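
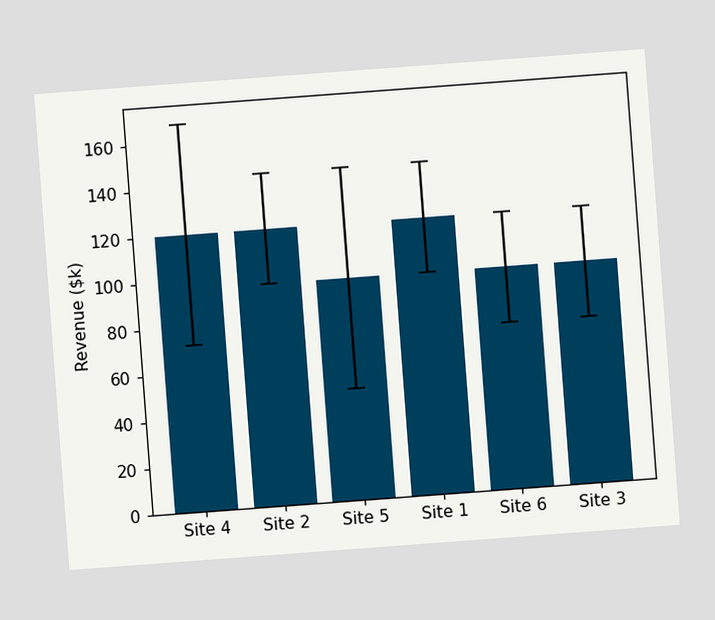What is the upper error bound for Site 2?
The chart is tilted about 4° counter-clockwise. The Site 2 bar's upper whisker reaches $144k.

$144k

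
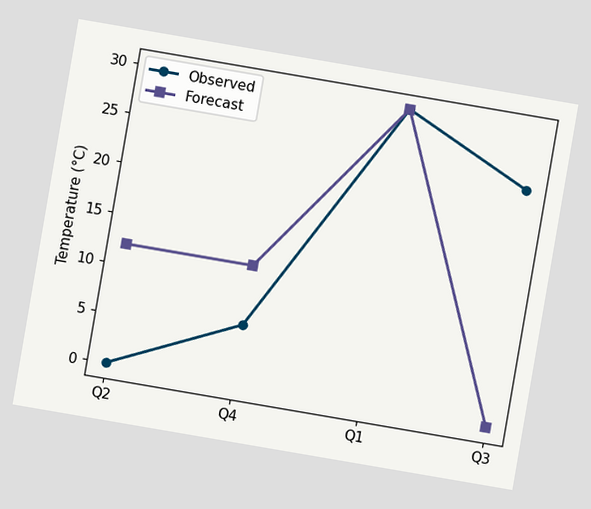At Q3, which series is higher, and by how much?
Observed, by 24°C

The chart is tilted about 10° clockwise. At Q3, Observed sits above the other line by 24°C.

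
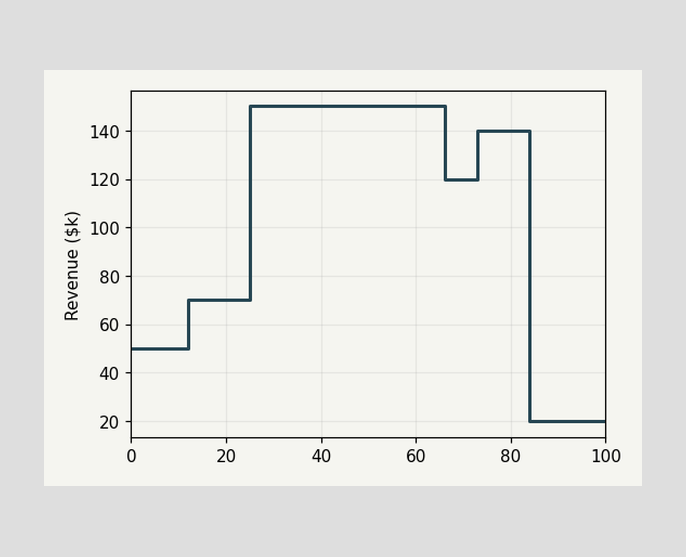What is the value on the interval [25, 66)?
On [25, 66) the step sits at $150k.

$150k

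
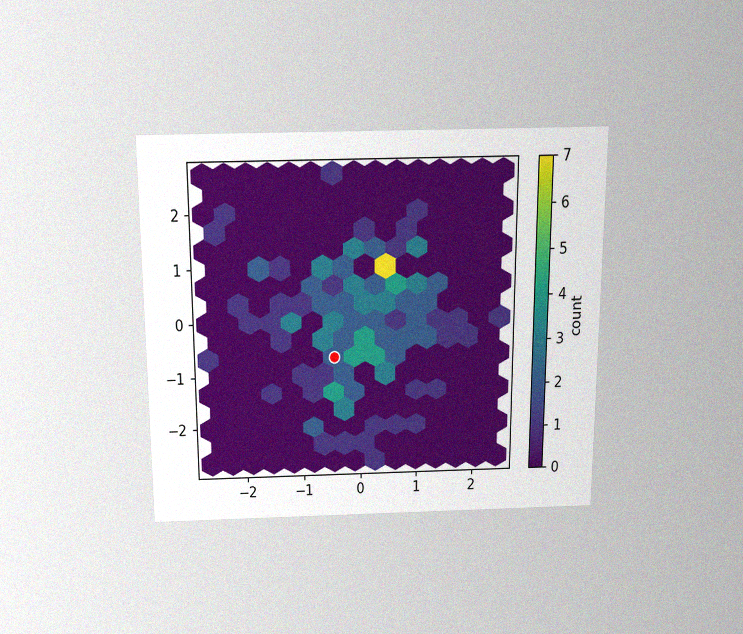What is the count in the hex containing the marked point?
2

The chart is viewed slightly from above, with some photo noise. The marked hex reads 2 on the colorbar.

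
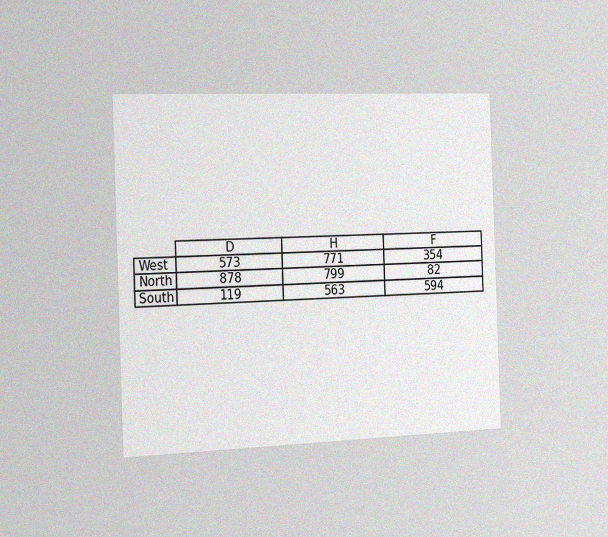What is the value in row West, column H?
The chart is tilted about 2° counter-clockwise and viewed slightly from the left, with some photo noise. The (West, H) cell reads 771.

771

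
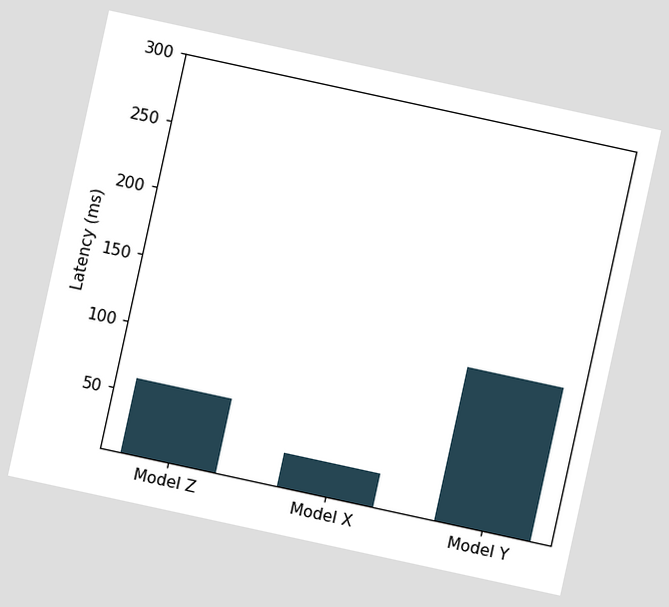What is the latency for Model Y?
120ms

The chart is tilted about 12° clockwise. Reading along the chart's y-axis, the Model Y bar reaches 120ms.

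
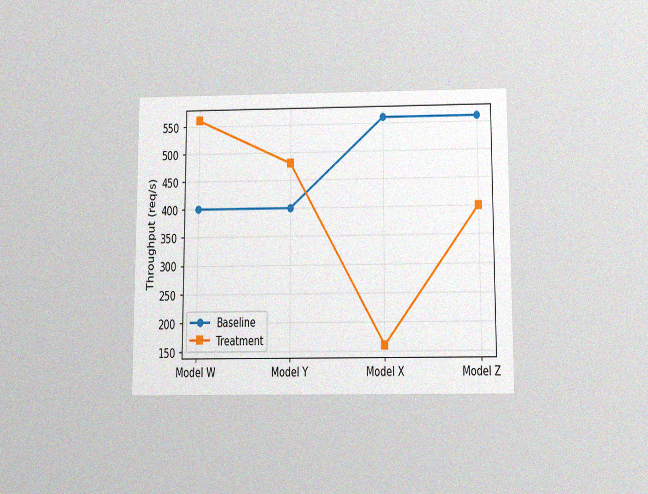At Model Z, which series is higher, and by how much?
The chart is viewed slightly from below, with some photo noise. At Model Z, Baseline sits above the other line by 160req/s.

Baseline, by 160req/s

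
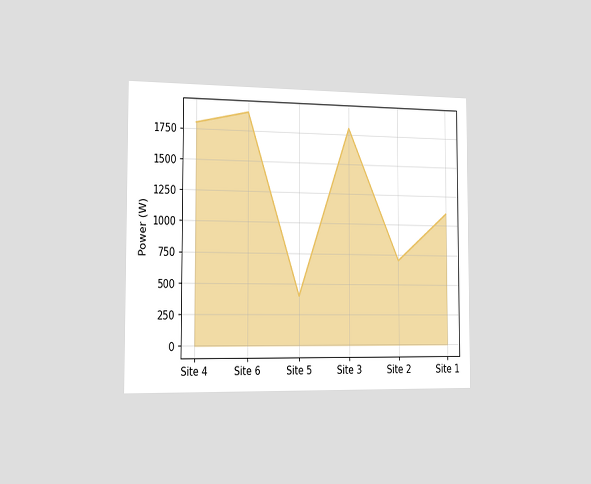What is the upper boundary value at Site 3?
The chart is viewed slightly from the left. At Site 3 the upper boundary is at 1800W.

1800W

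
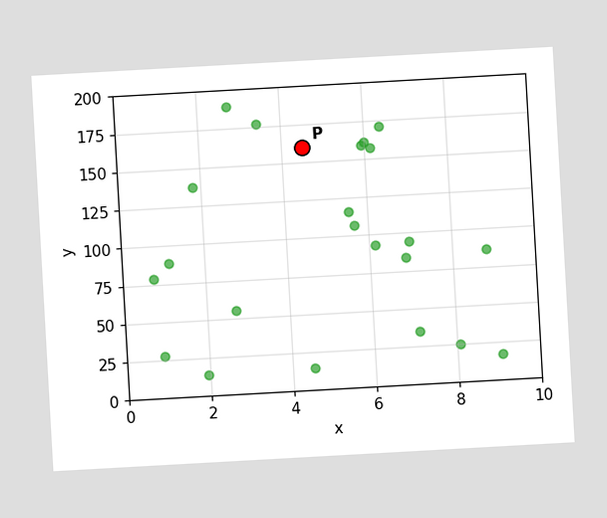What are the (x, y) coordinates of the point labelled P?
(4.5, 160)

The chart is tilted about 3° counter-clockwise. Following the gridlines from P to each axis, P sits at (4.5, 160).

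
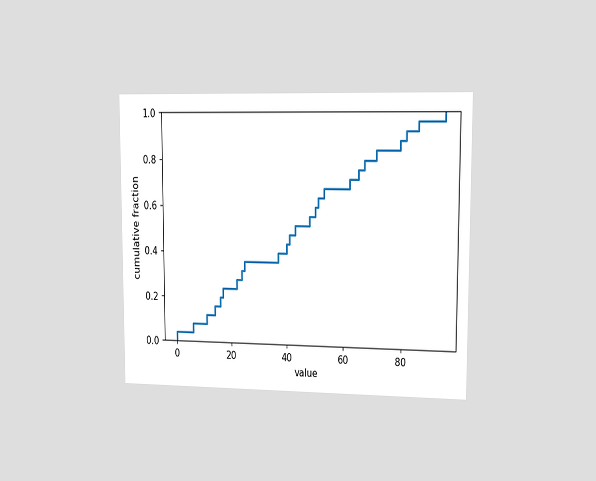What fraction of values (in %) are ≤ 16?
20%

The chart is viewed slightly from the right. At x=16 the ECDF step is at 20%.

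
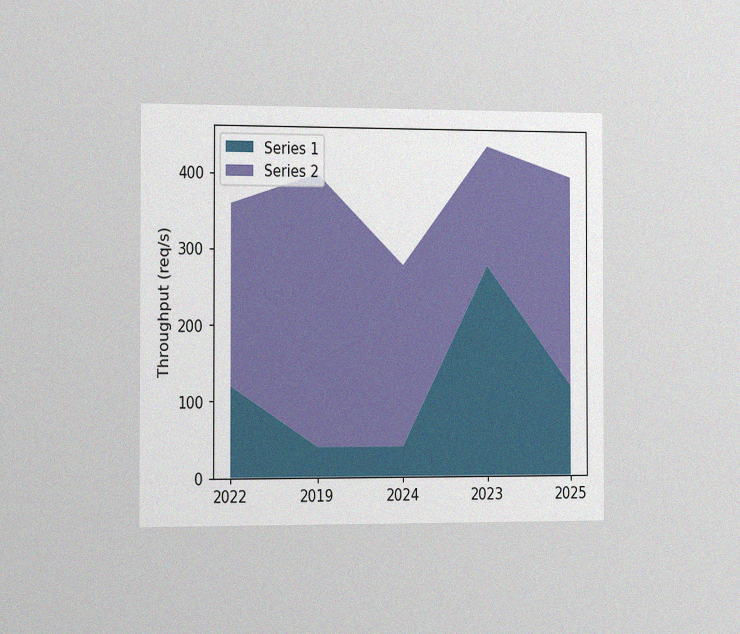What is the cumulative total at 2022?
The chart is viewed slightly from the left, with some photo noise. The stacked total at 2022 reaches 360req/s.

360req/s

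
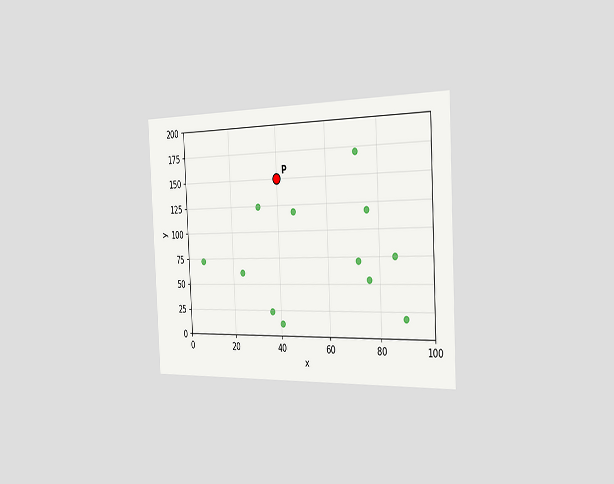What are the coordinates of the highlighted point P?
(40, 150)

The chart is tilted about 3° counter-clockwise and viewed slightly from the right. Following the gridlines from P to each axis, P sits at (40, 150).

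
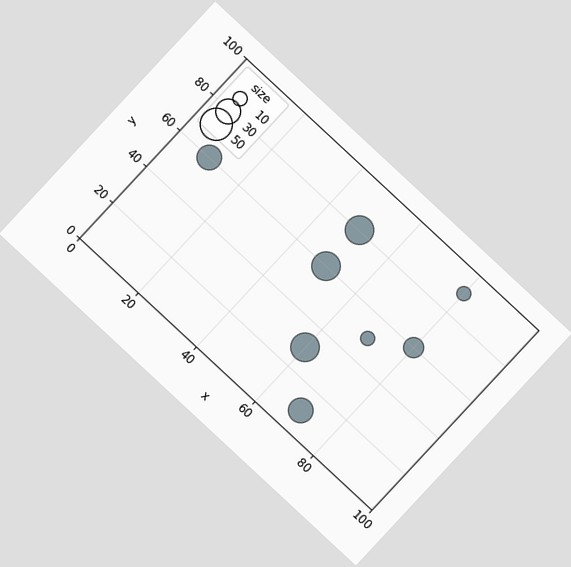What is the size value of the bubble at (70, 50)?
10

The chart is tilted about 43° clockwise. Matching the bubble at (70, 50) against the size legend gives 10.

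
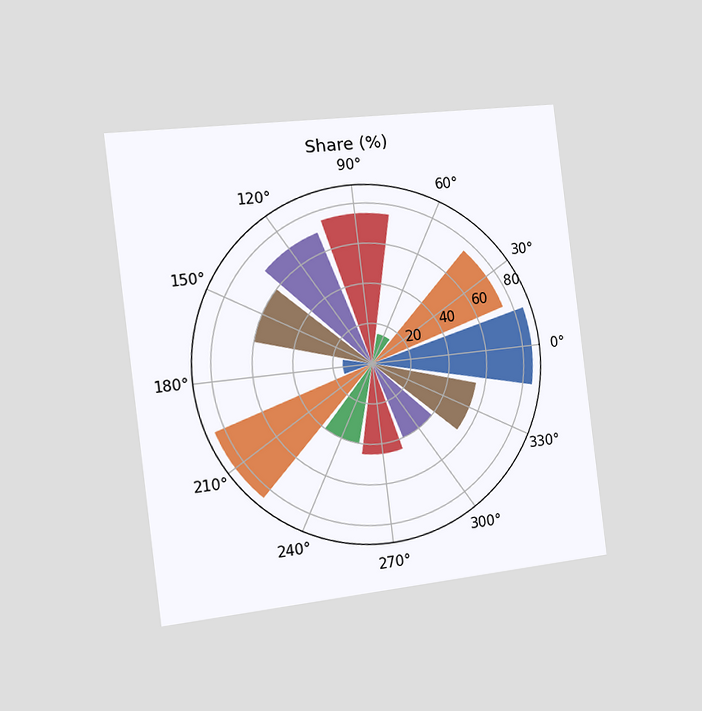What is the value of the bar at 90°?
75%

The chart is tilted about 7° counter-clockwise and viewed slightly from the left. The bar at 90° reaches 75% on the radial axis.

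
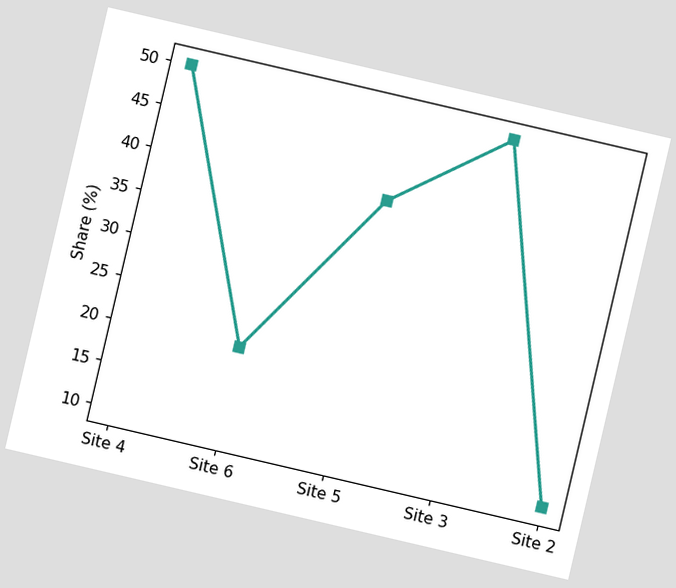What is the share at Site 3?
50%

The chart is tilted about 13° clockwise. At Site 3, the line is at 50%.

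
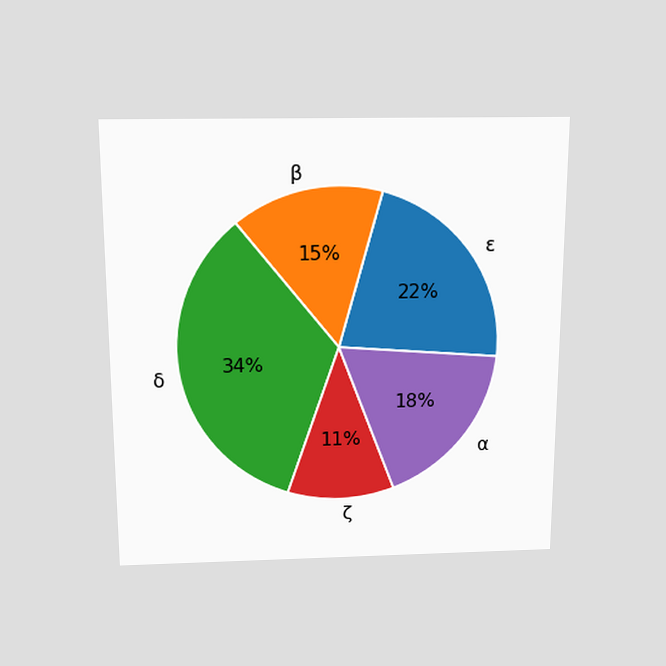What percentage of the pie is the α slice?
The chart is viewed slightly from above. The α slice takes up 18% of the pie.

18%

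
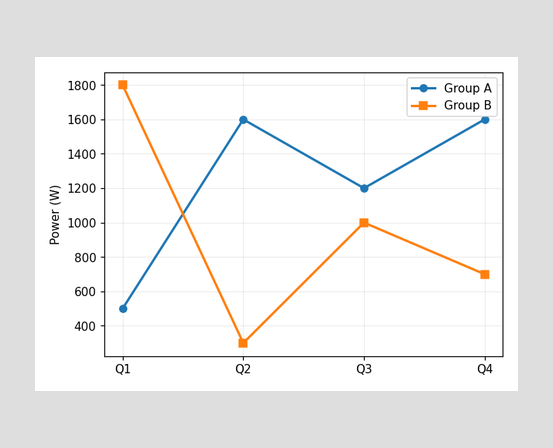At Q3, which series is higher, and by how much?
Group A, by 200W

At Q3, Group A sits above the other line by 200W.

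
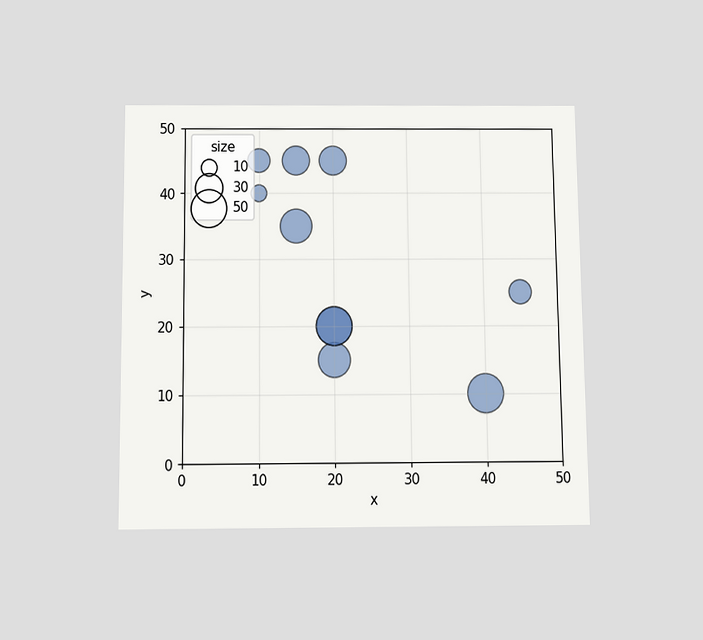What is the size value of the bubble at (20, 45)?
The chart is viewed slightly from below. Matching the bubble at (20, 45) against the size legend gives 30.

30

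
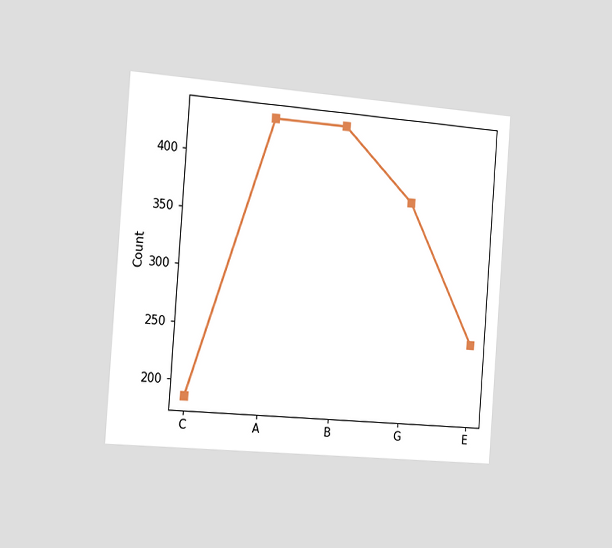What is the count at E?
The chart is tilted about 4° clockwise and viewed slightly from the left. At E, the line is at 248.

248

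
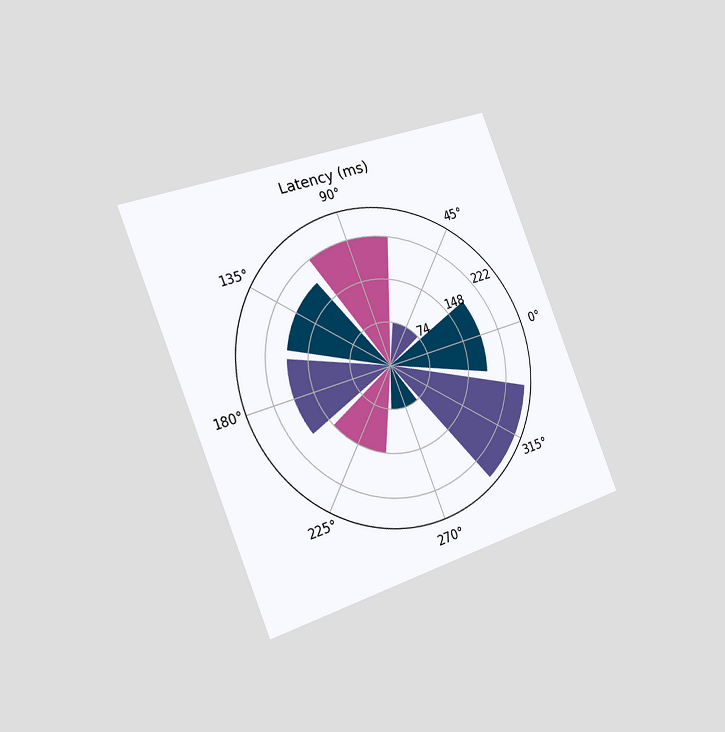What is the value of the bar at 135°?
185ms

The chart is tilted about 22° counter-clockwise and viewed slightly from the left. The bar at 135° reaches 185ms on the radial axis.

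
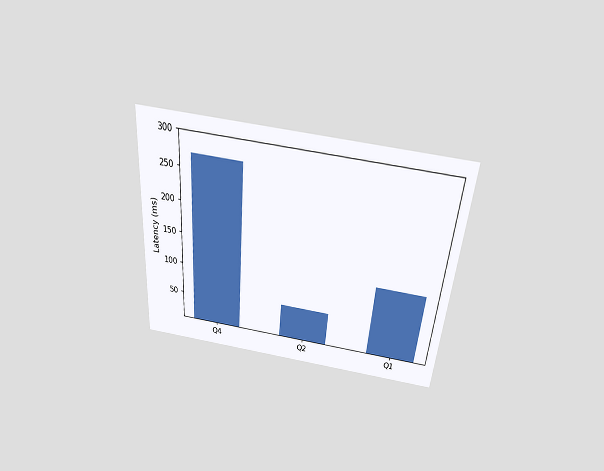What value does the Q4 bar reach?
270ms

The chart is tilted about 5° clockwise and viewed slightly from above. Reading along the chart's y-axis, the Q4 bar reaches 270ms.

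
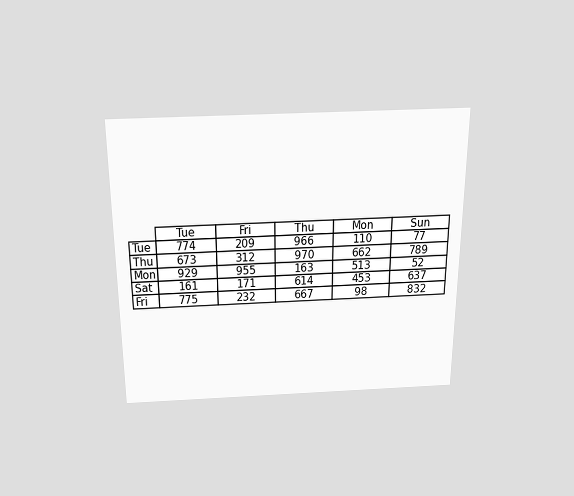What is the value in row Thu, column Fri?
312

The chart is viewed slightly from above. The (Thu, Fri) cell reads 312.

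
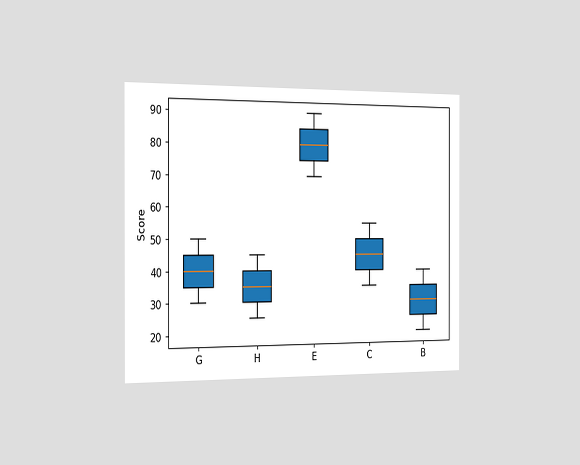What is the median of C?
45

The chart is viewed slightly from the left. The median line in the C box sits at 45.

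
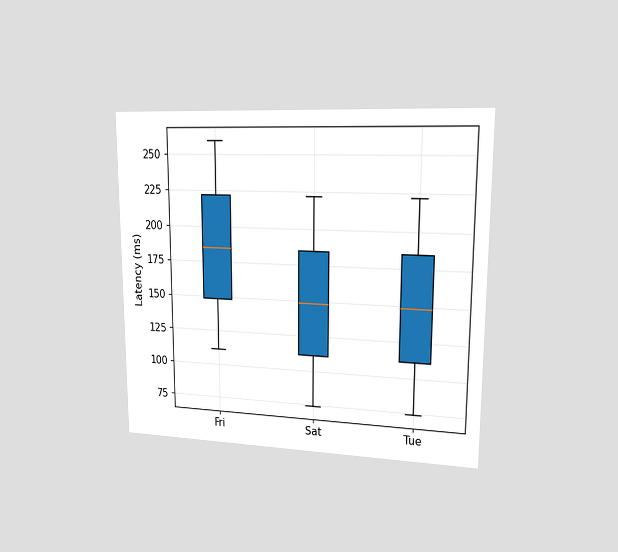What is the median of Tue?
The chart is viewed slightly from the right. The median line in the Tue box sits at 148ms.

148ms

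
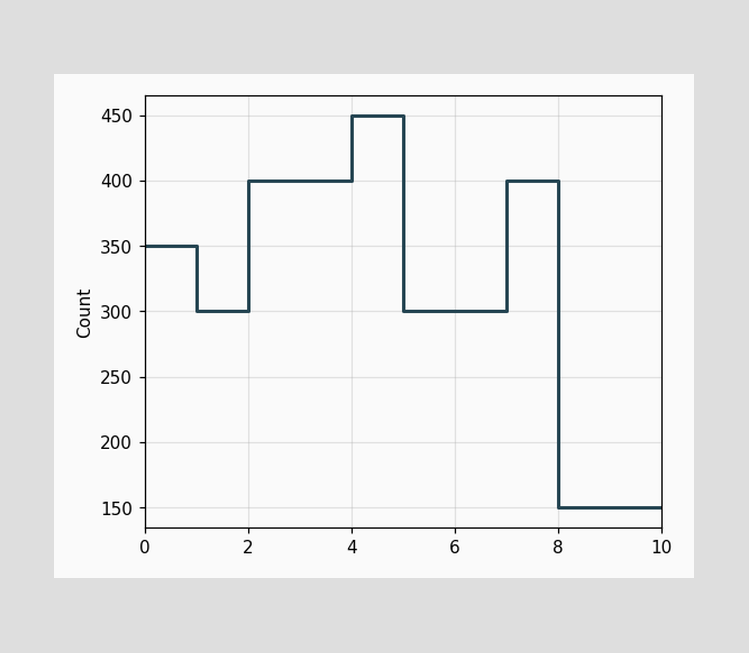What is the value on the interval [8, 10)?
150

On [8, 10) the step sits at 150.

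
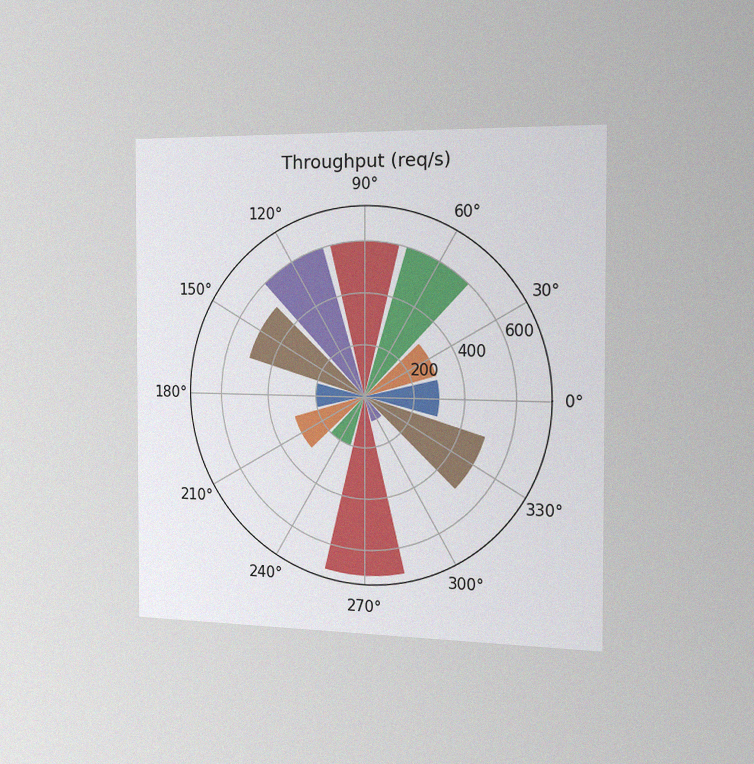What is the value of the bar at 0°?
The chart is viewed slightly from the right, with some photo noise. The bar at 0° reaches 300req/s on the radial axis.

300req/s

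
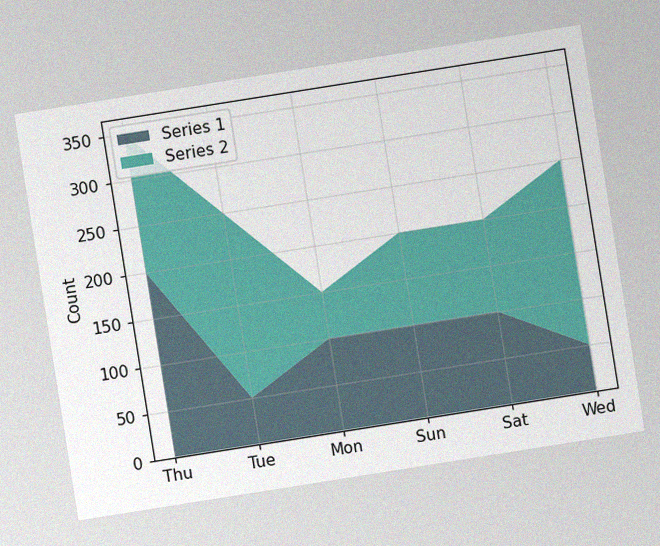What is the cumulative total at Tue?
The chart is tilted about 9° counter-clockwise, with some photo noise. The stacked total at Tue reaches 250.

250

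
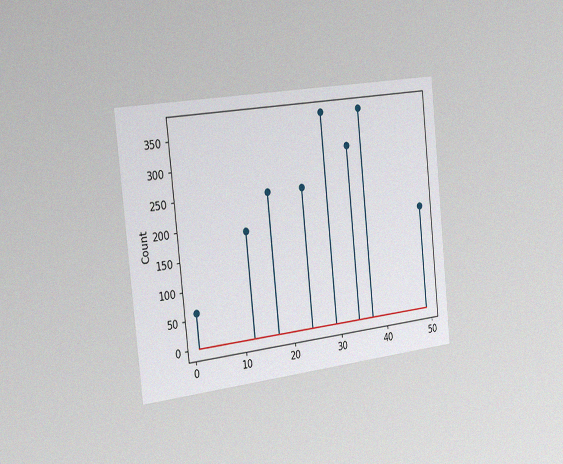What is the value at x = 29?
The chart is tilted about 6° counter-clockwise and viewed slightly from the left, with some photo noise. The stem at x=29 reaches 372.

372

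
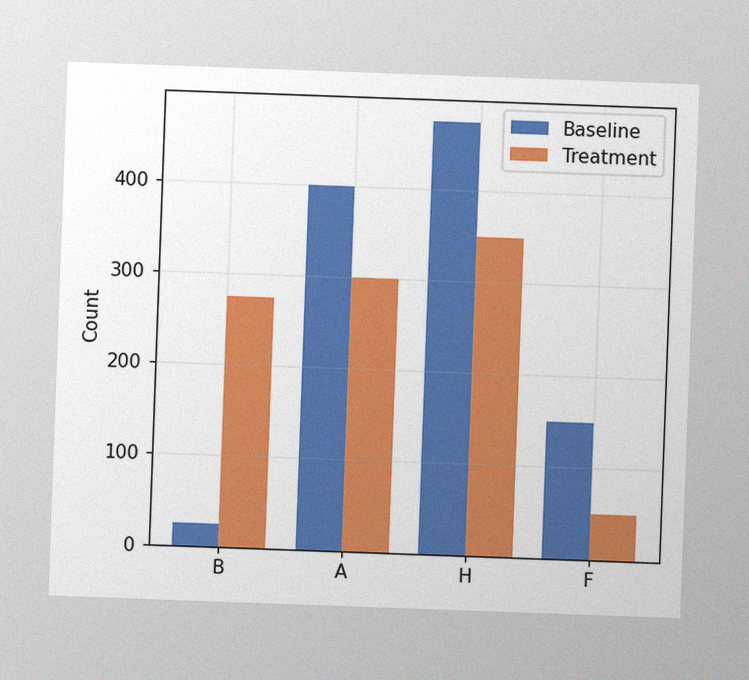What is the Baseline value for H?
475

The chart is tilted about 2° clockwise, with some photo noise. The Baseline bar at H reaches 475 on the y-axis.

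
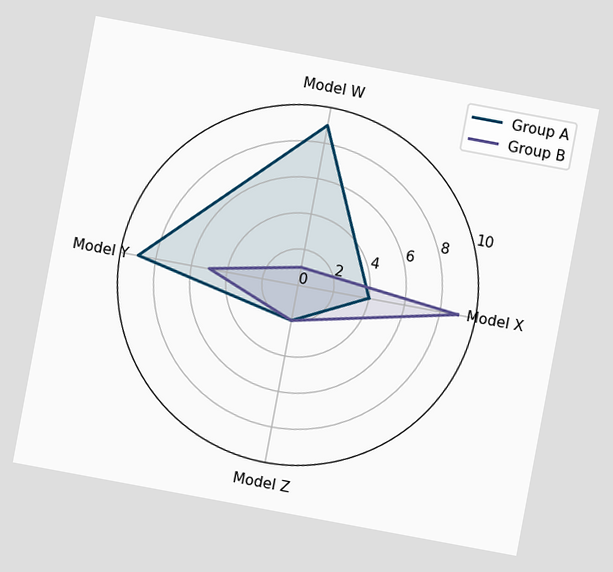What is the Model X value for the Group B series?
9

The chart is tilted about 11° clockwise. On the Model X axis, Group B reaches 9.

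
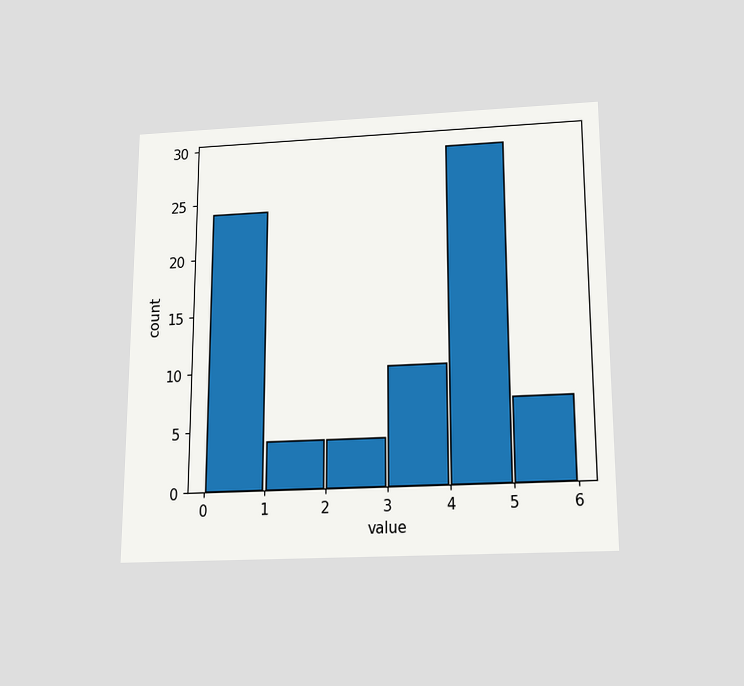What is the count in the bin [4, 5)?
The chart is viewed slightly from below. The [4, 5) bin has height 29.

29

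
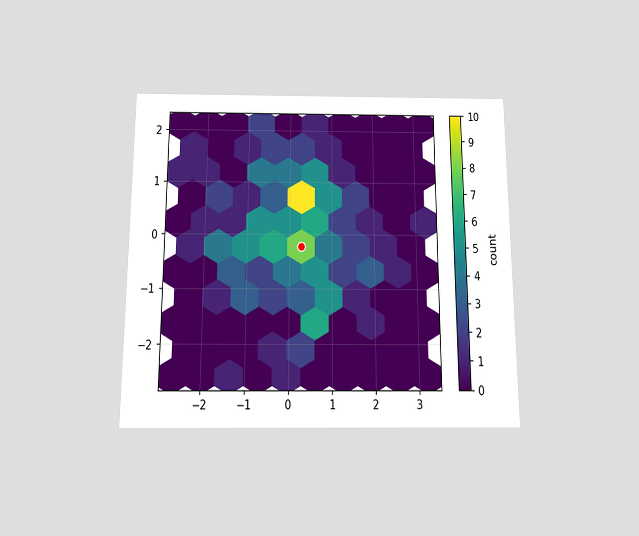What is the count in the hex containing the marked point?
The chart is viewed slightly from below. The marked hex reads 8 on the colorbar.

8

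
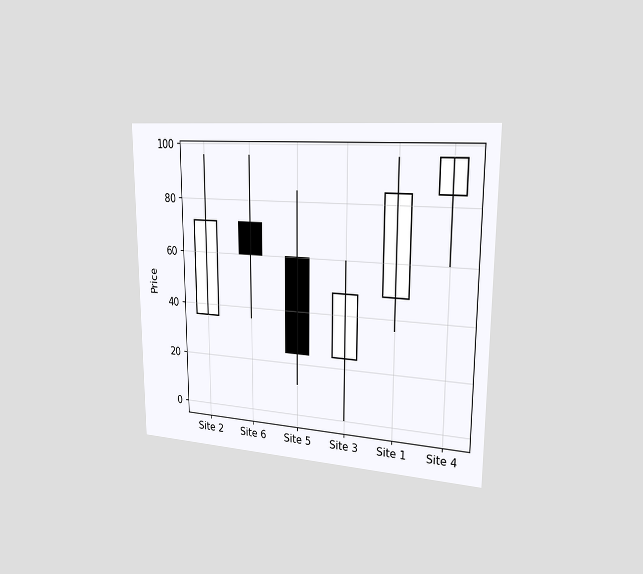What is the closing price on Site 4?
96

The chart is viewed slightly from the right. The Site 4 candle closes at 96.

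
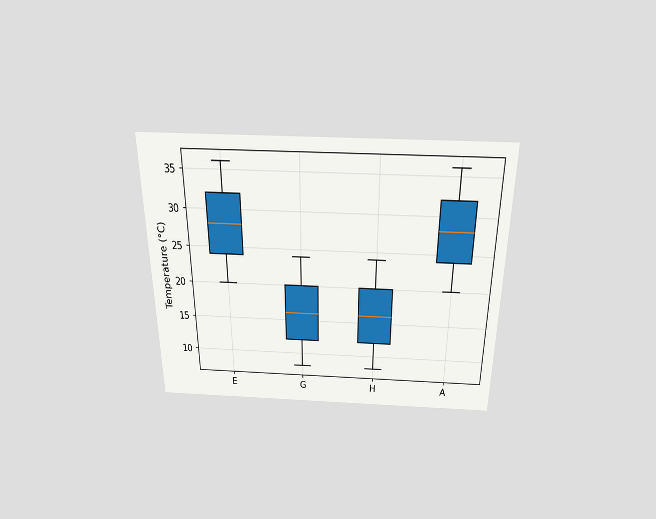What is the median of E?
28°C

The chart is viewed slightly from above. The median line in the E box sits at 28°C.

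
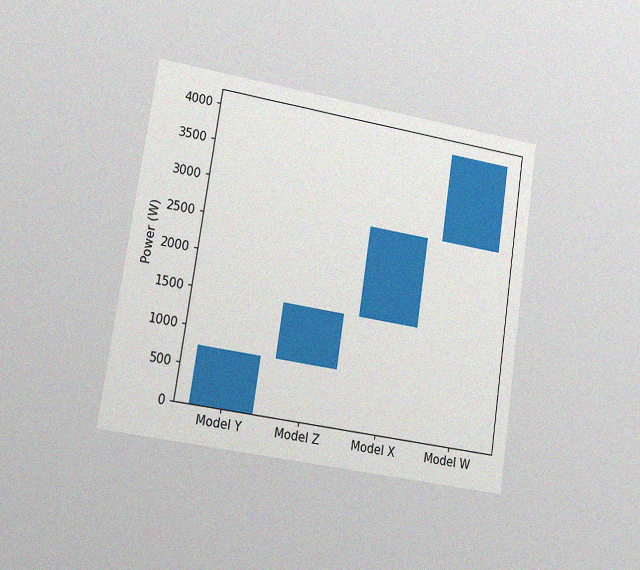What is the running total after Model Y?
750W

The chart is tilted about 9° clockwise and viewed at a slight angle, with some photo noise. After Model Y the running total reaches 750W.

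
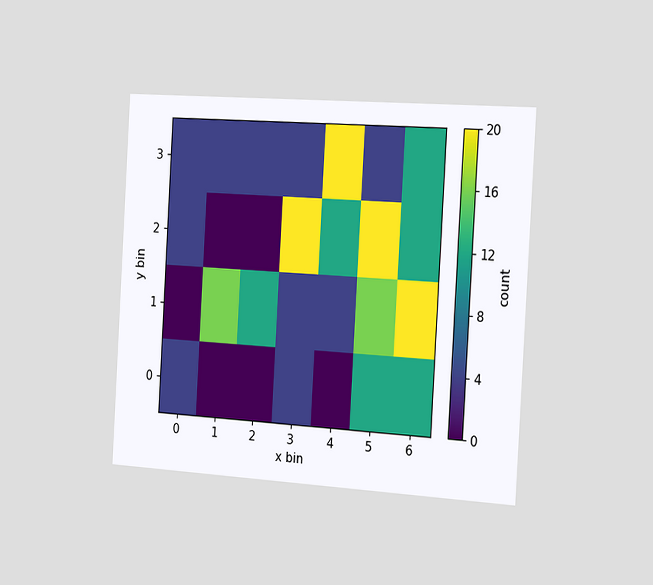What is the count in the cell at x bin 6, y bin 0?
The chart is tilted about 3° clockwise and viewed slightly from the right. Matching the cell (6, 0) against the colorbar gives 12.

12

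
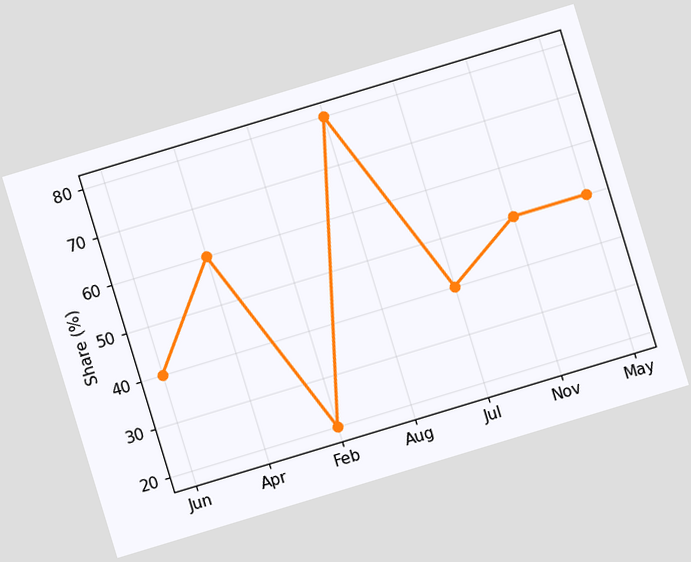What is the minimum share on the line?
The chart is tilted about 17° counter-clockwise. The lowest point is at Feb, and reading across to the y-axis gives 20%.

20%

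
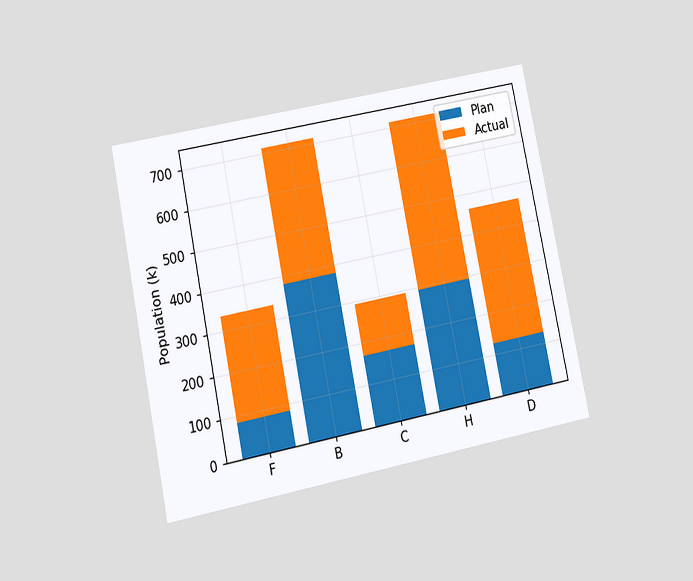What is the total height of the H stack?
714k

The chart is tilted about 11° counter-clockwise and viewed at a slight angle. The H stack's top reaches 714k on the y-axis.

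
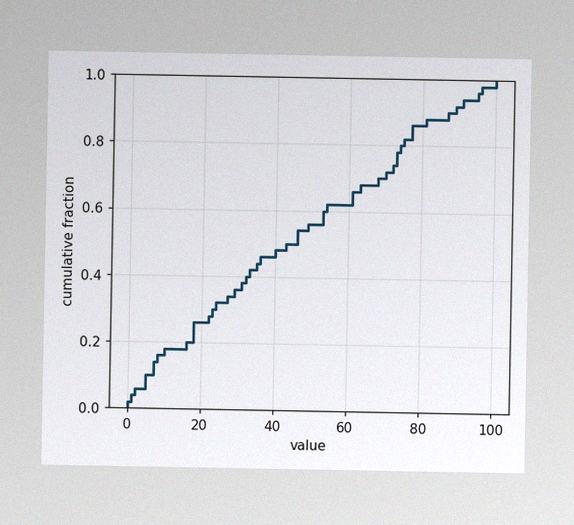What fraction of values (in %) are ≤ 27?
The image has some photo noise and uneven lighting. At x=27 the ECDF step is at 34%.

34%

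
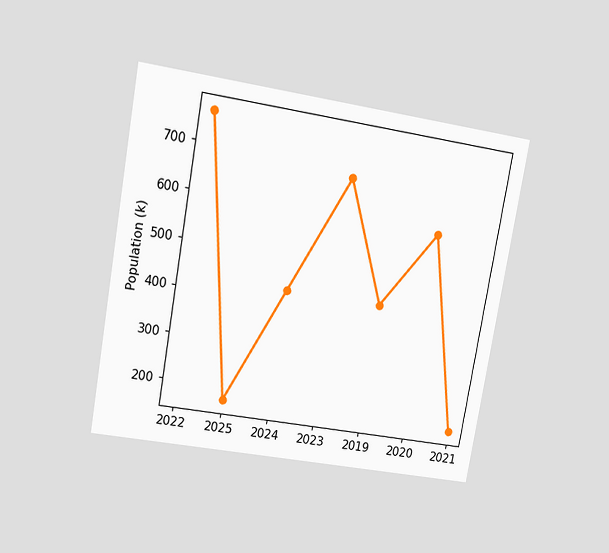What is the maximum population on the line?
The chart is tilted about 10° clockwise and viewed at a slight angle. The highest point is at 2022, and reading across to the y-axis gives 765k.

765k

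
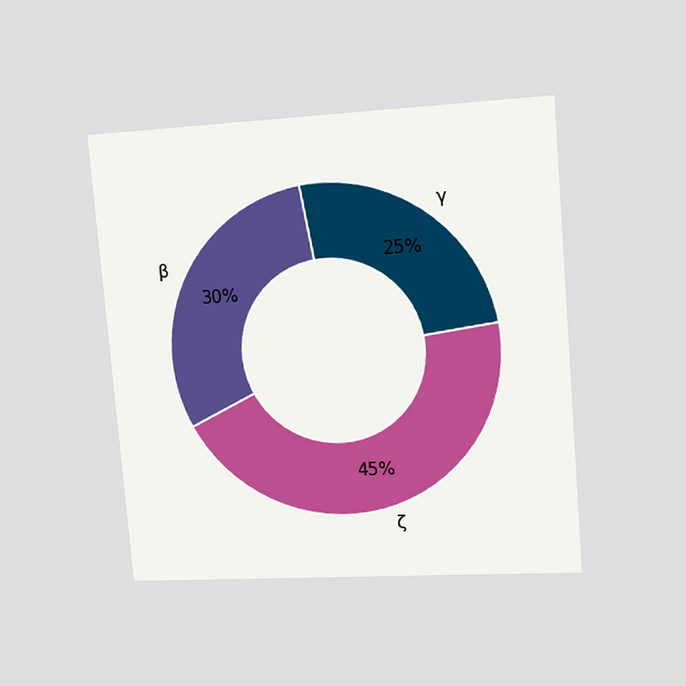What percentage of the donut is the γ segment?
The chart is tilted about 5° counter-clockwise and viewed at a slight angle. The γ segment takes up 25% of the ring.

25%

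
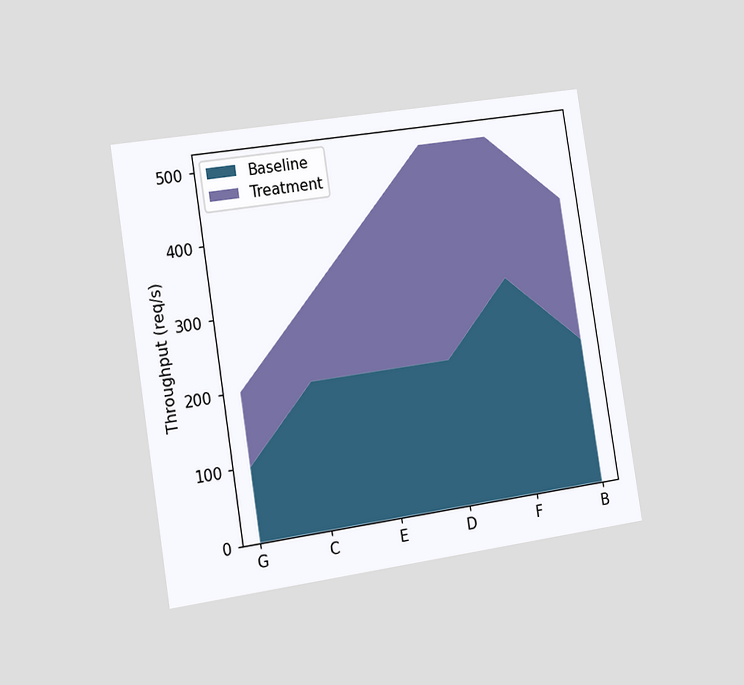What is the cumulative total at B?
400req/s

The chart is tilted about 9° counter-clockwise and viewed slightly from the left. The stacked total at B reaches 400req/s.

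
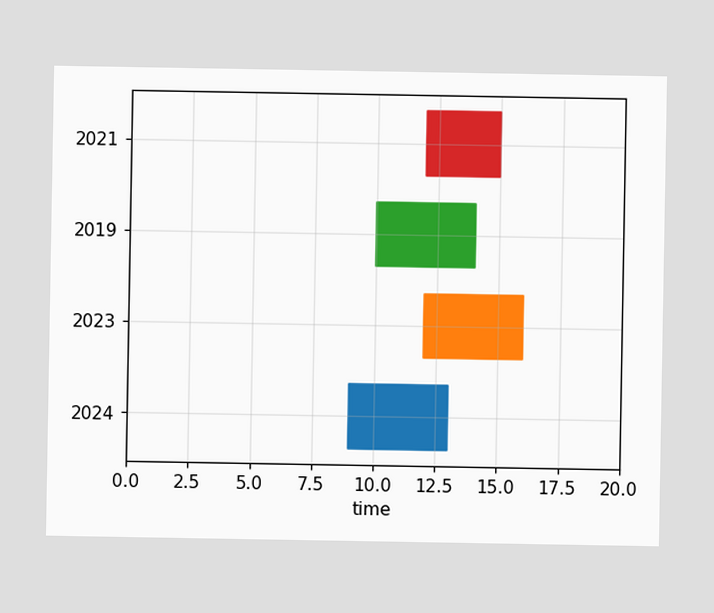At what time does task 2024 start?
The 2024 bar begins at t=9.

9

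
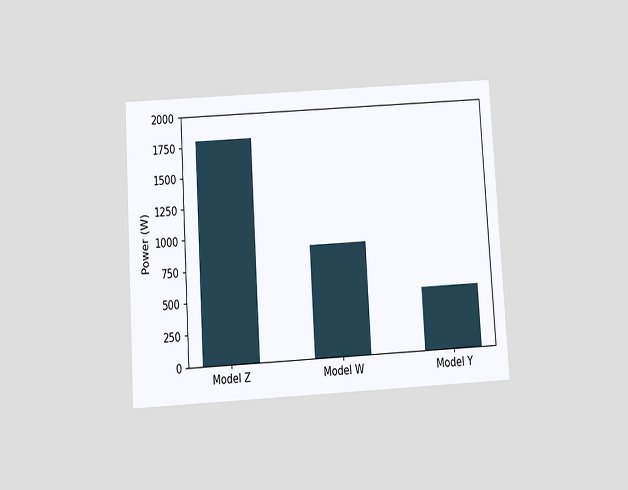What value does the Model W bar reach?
900W

The chart is tilted about 3° counter-clockwise and viewed slightly from below. Reading along the chart's y-axis, the Model W bar reaches 900W.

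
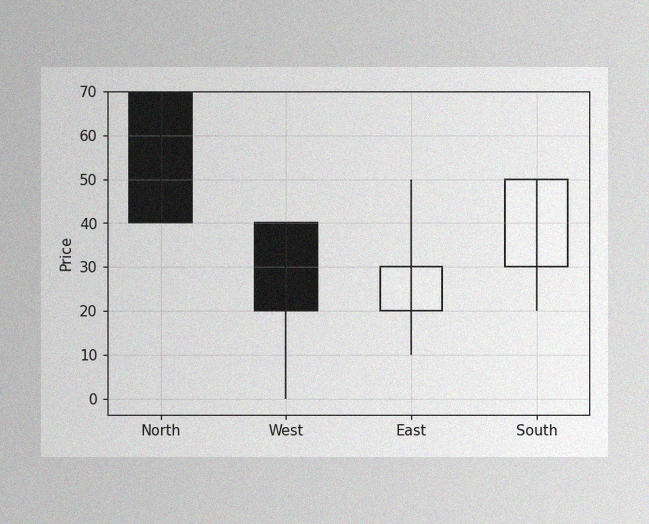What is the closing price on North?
The image has some photo noise and uneven lighting. The North candle closes at 40.

40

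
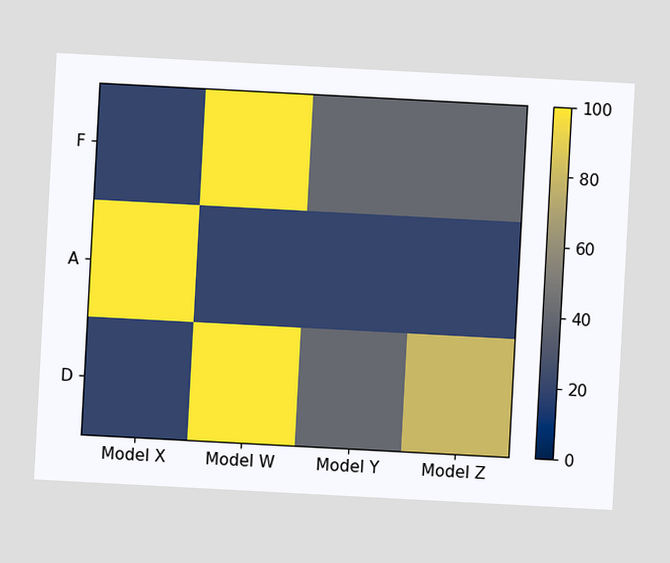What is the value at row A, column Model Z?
The chart is tilted about 3° clockwise. Matching cell (A, Model Z) against the colorbar gives 20.

20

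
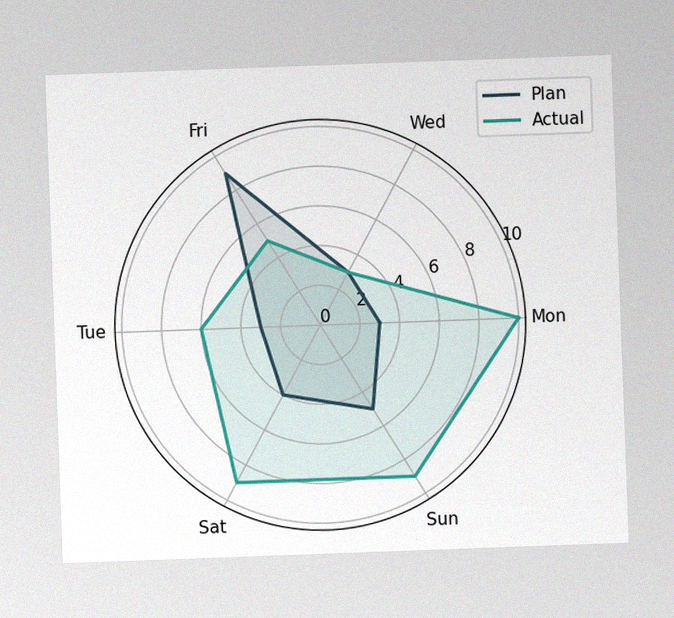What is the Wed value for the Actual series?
3

The chart is tilted about 2° counter-clockwise, with some photo noise. On the Wed axis, Actual reaches 3.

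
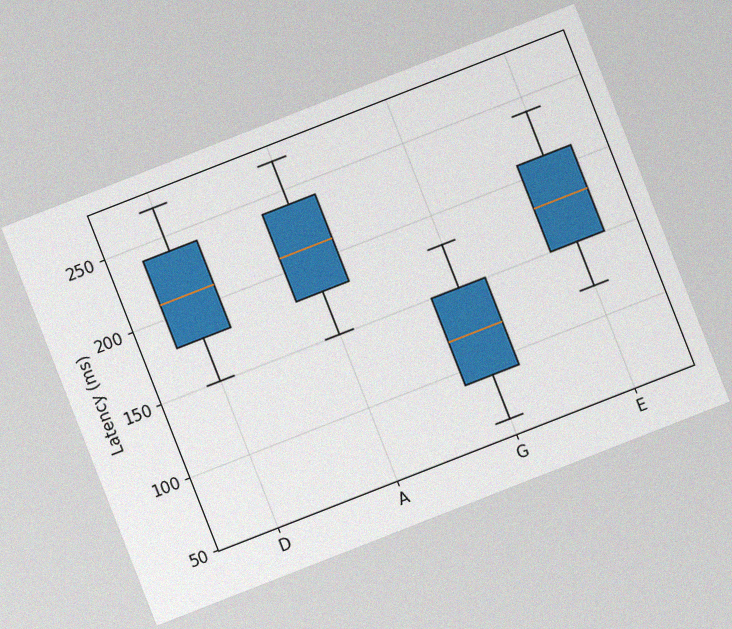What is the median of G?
120ms

The chart is tilted about 21° counter-clockwise, with some photo noise. The median line in the G box sits at 120ms.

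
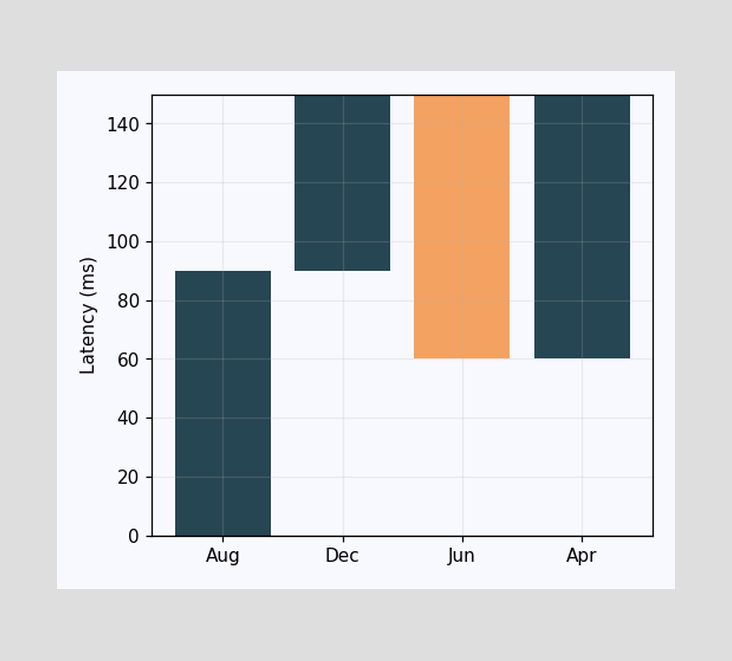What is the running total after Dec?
150ms

After Dec the running total reaches 150ms.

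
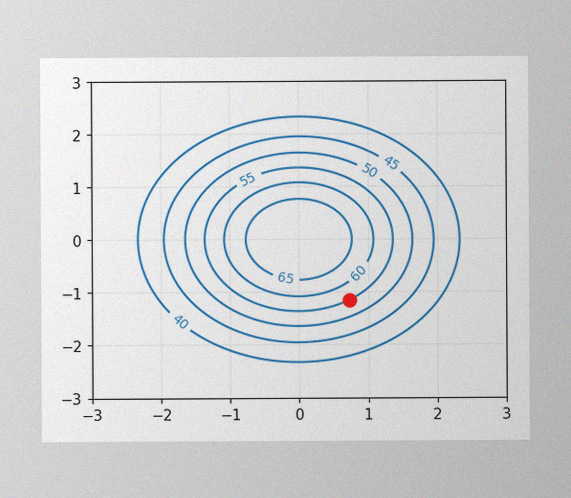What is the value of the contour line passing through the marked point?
55

The image has some photo noise and uneven lighting. The marked point sits on the contour labelled 55.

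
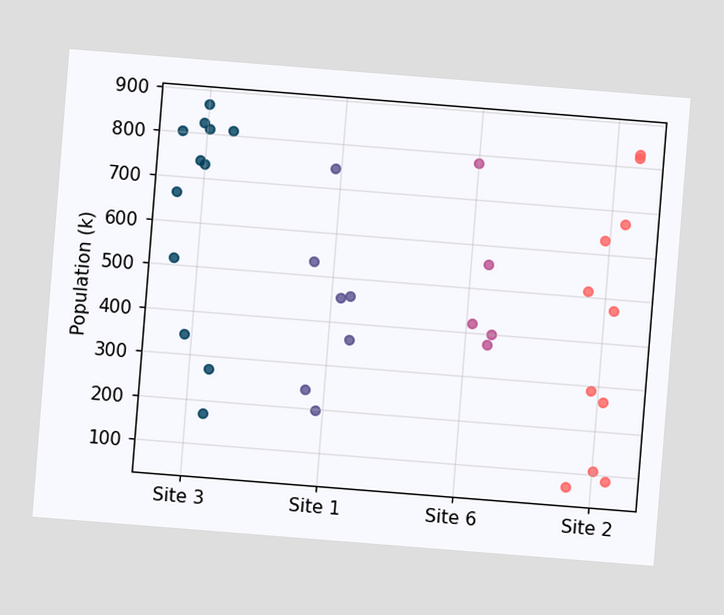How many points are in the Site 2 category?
11

The chart is tilted about 5° clockwise. Counting the markers in the Site 2 column gives 11.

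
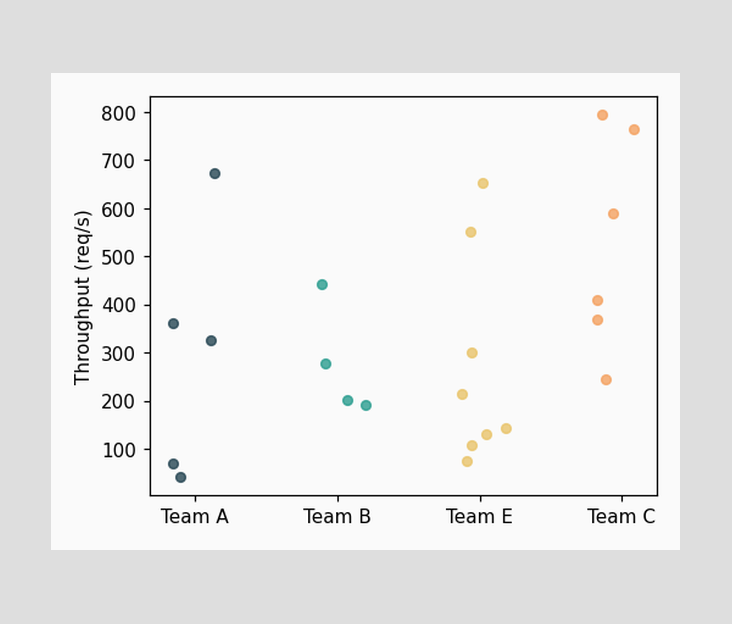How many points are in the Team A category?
5

Counting the markers in the Team A column gives 5.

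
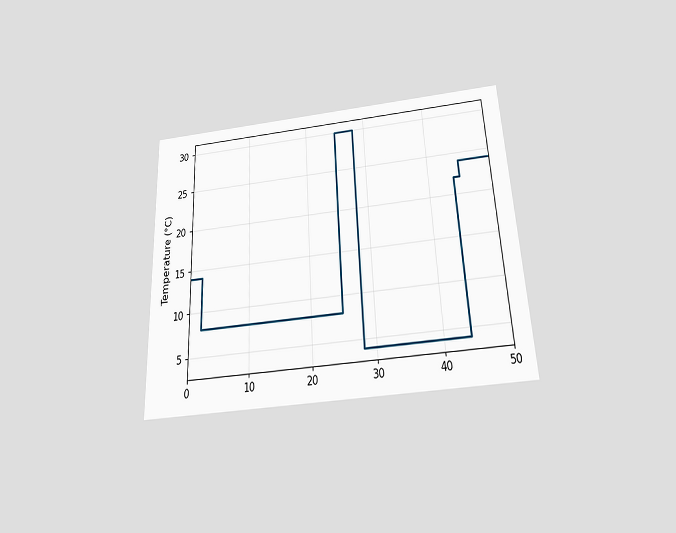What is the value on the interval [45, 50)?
The chart is tilted about 3° counter-clockwise and viewed slightly from below. On [45, 50) the step sits at 24°C.

24°C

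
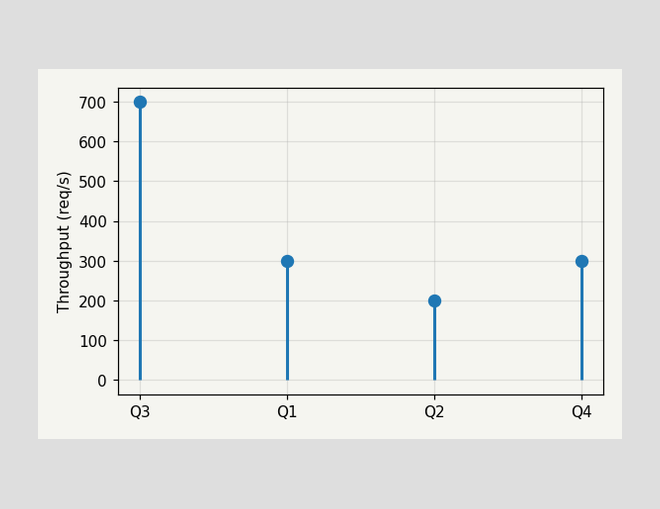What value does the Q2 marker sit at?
200req/s

The Q2 marker sits at 200req/s.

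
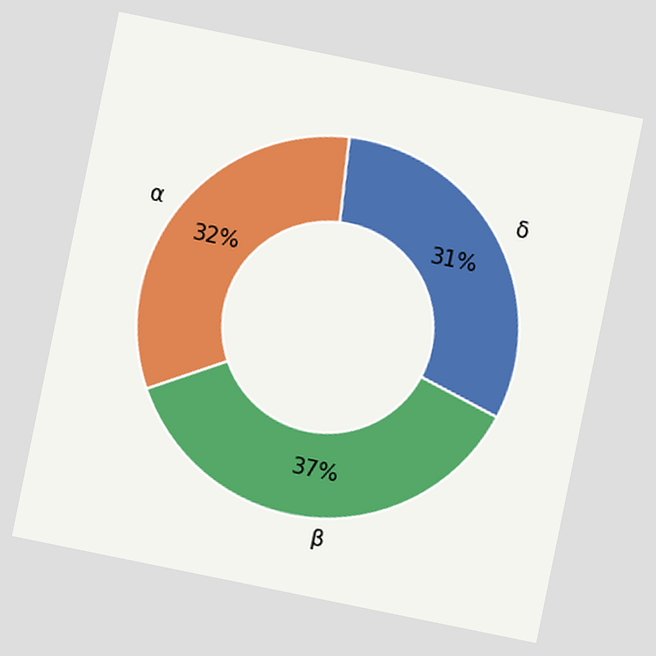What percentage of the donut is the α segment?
32%

The chart is tilted about 12° clockwise. The α segment takes up 32% of the ring.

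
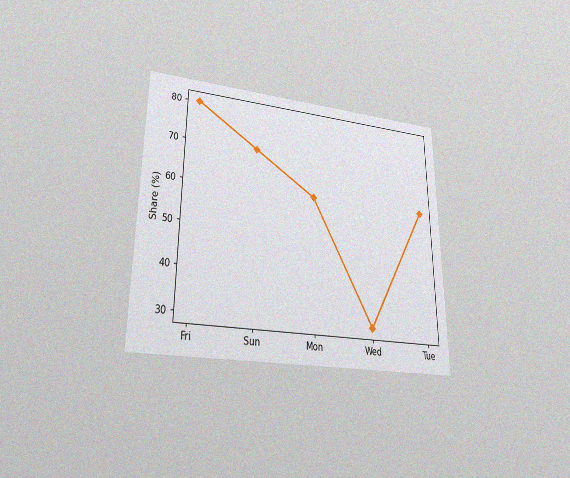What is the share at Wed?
30%

The chart is viewed at a slight angle, with some photo noise. At Wed, the line is at 30%.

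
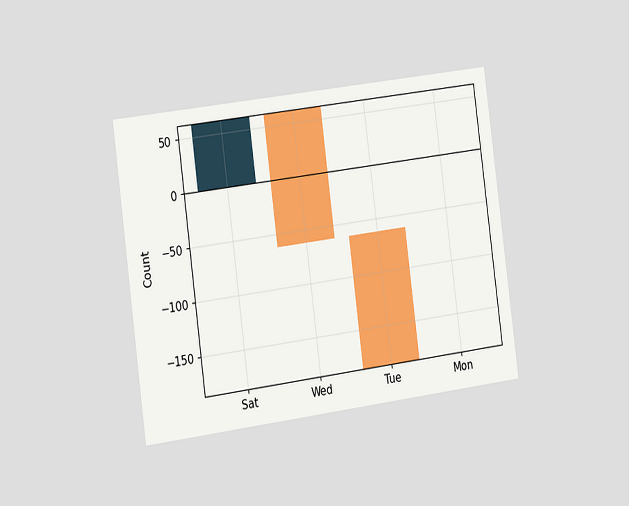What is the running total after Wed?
-62

The chart is tilted about 8° counter-clockwise and viewed slightly from the left. After Wed the running total reaches -62.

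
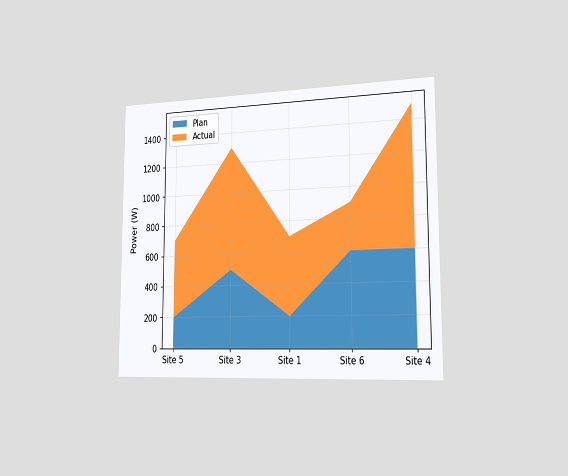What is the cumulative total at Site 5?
700W

The chart is viewed slightly from the right. The stacked total at Site 5 reaches 700W.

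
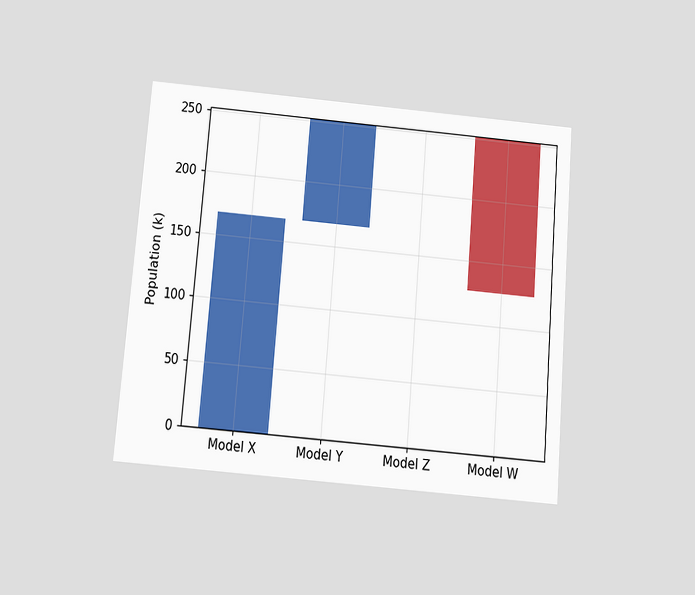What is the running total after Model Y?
252k

The chart is tilted about 5° clockwise and viewed slightly from below. After Model Y the running total reaches 252k.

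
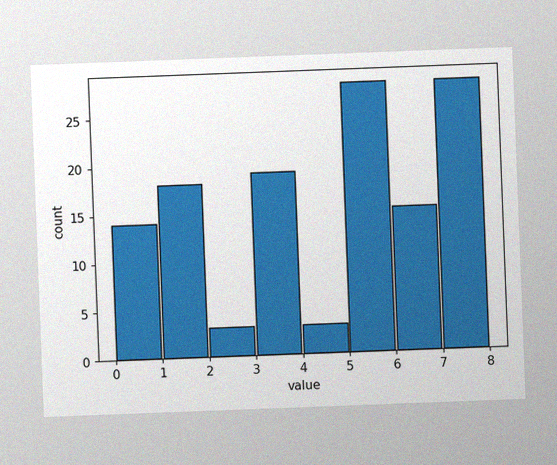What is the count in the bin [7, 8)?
The chart is tilted about 2° counter-clockwise, with some photo noise. The [7, 8) bin has height 28.

28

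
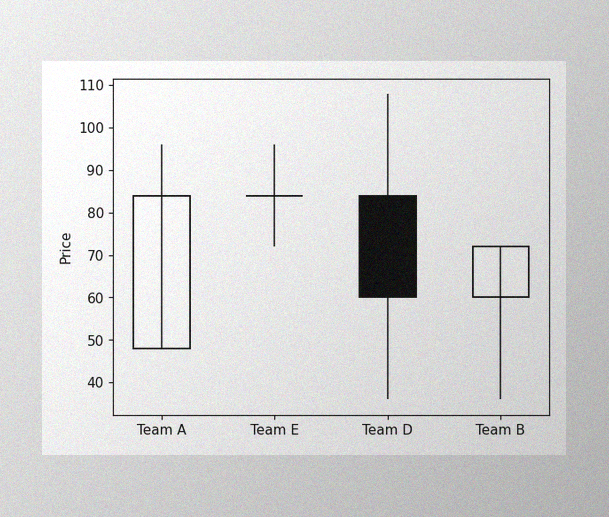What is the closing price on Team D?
The image has some photo noise and uneven lighting. The Team D candle closes at 60.

60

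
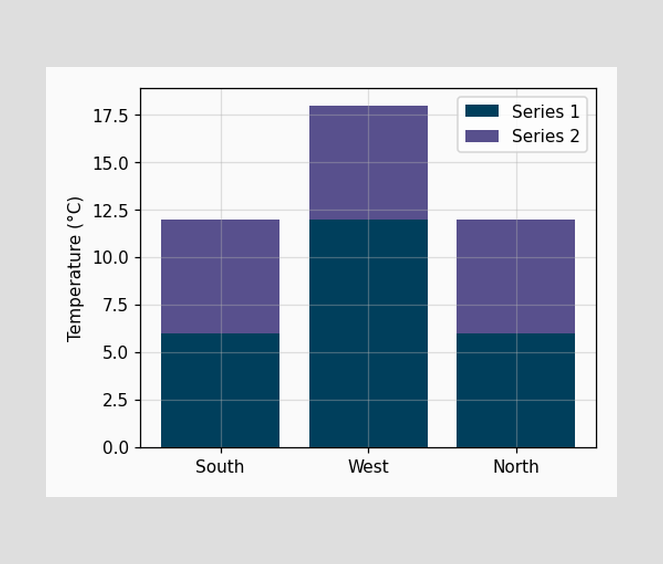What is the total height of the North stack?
The North stack's top reaches 12°C on the y-axis.

12°C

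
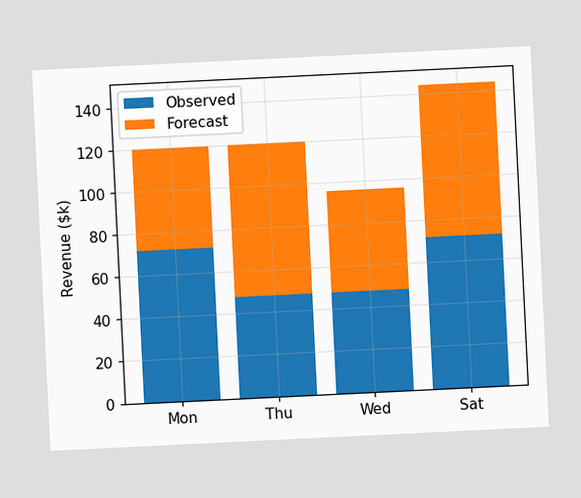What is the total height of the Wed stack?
The chart is tilted about 3° counter-clockwise. The Wed stack's top reaches $96k on the y-axis.

$96k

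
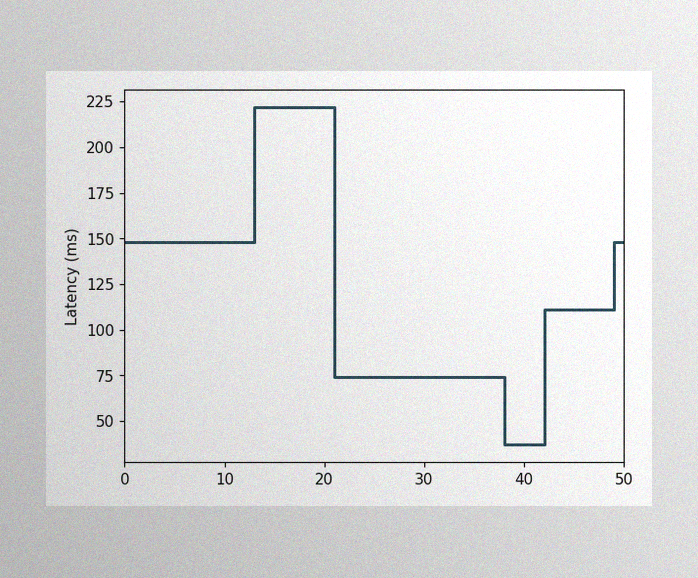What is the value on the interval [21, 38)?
The image has some photo noise and uneven lighting. On [21, 38) the step sits at 74ms.

74ms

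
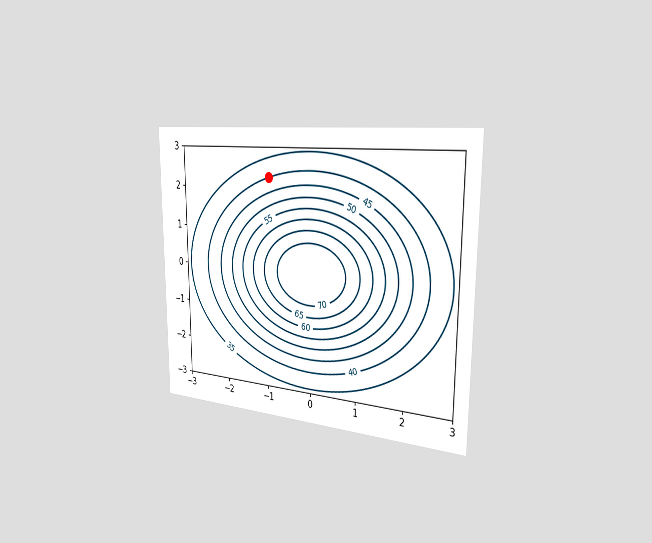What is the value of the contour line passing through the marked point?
The chart is viewed slightly from the right. The marked point sits on the contour labelled 40.

40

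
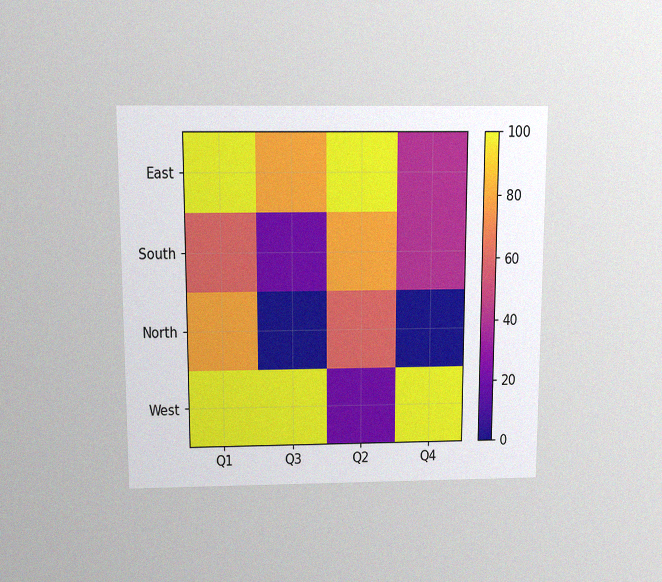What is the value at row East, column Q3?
80

The chart is viewed slightly from above, with some photo noise. Matching cell (East, Q3) against the colorbar gives 80.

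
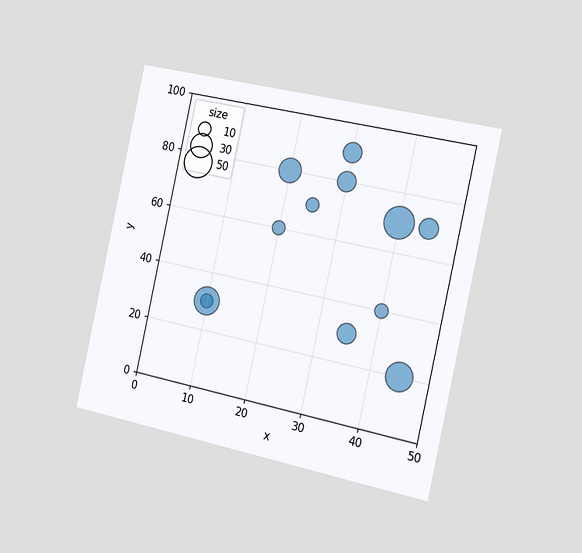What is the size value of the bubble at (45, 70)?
20

The chart is tilted about 12° clockwise and viewed slightly from the right. Matching the bubble at (45, 70) against the size legend gives 20.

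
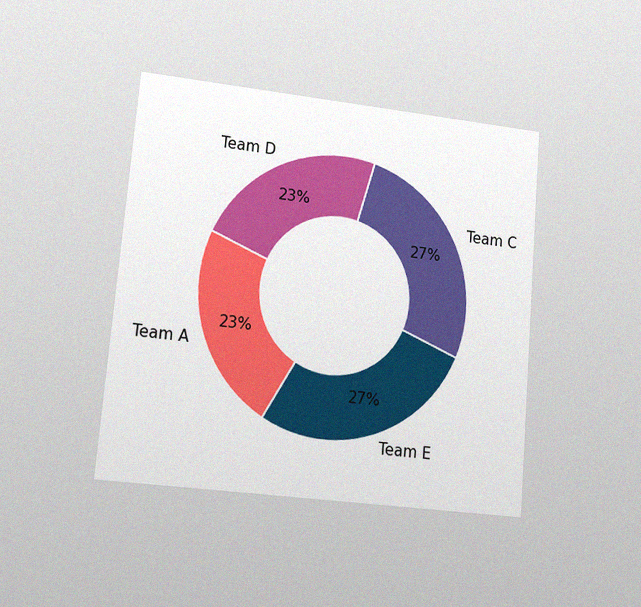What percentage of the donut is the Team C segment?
27%

The chart is tilted about 5° clockwise and viewed at a slight angle, with some photo noise. The Team C segment takes up 27% of the ring.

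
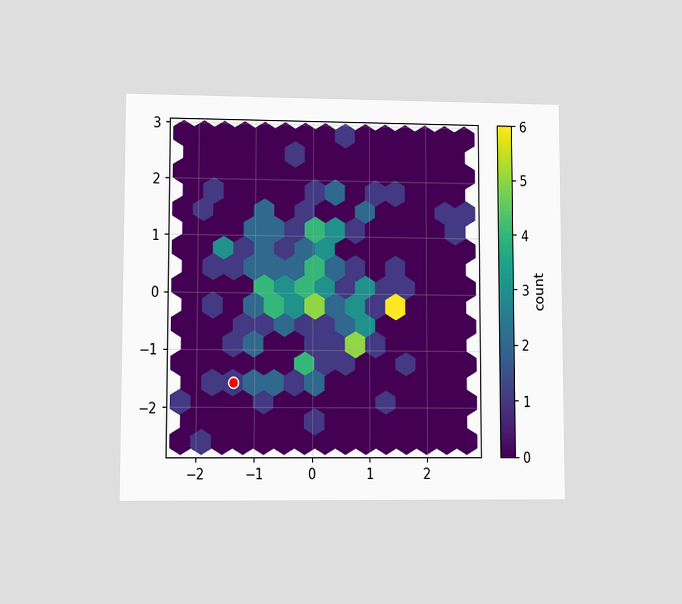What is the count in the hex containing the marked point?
The chart is viewed at a slight angle. The marked hex reads 1 on the colorbar.

1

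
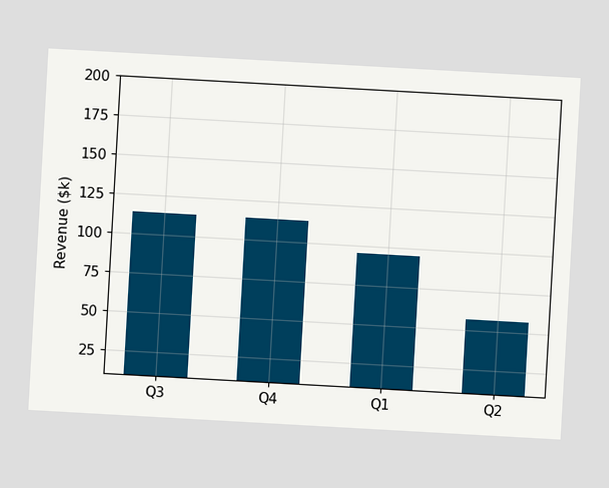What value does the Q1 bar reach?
The chart is tilted about 3° clockwise. Reading along the chart's y-axis, the Q1 bar reaches $95k.

$95k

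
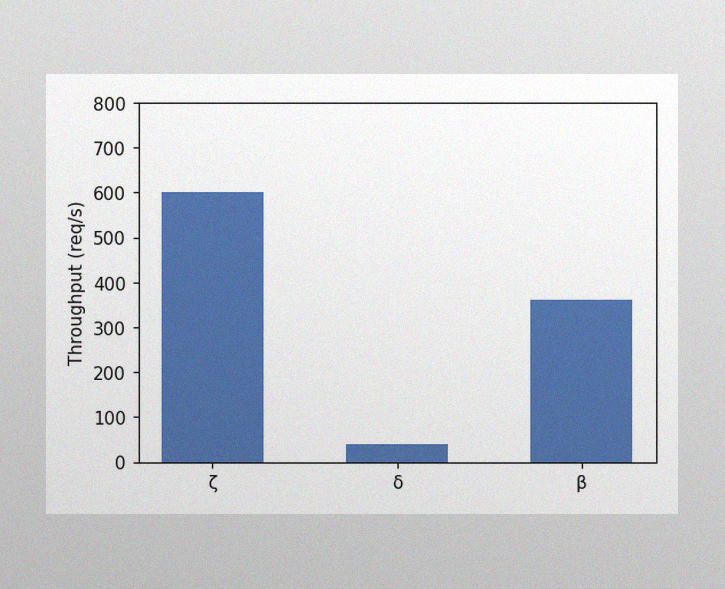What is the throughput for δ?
The image has some photo noise and uneven lighting. Reading along the chart's y-axis, the δ bar reaches 40req/s.

40req/s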